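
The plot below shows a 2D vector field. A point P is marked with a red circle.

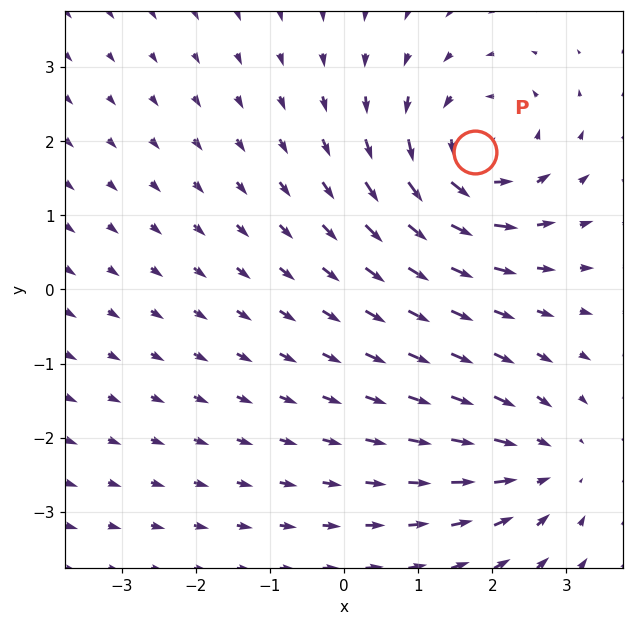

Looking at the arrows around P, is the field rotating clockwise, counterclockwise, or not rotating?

Near P at (1.8, 1.9) the arrows circulate counterclockwise. The curl (z-component) there is about +6; positive curl means counterclockwise rotation.

counterclockwise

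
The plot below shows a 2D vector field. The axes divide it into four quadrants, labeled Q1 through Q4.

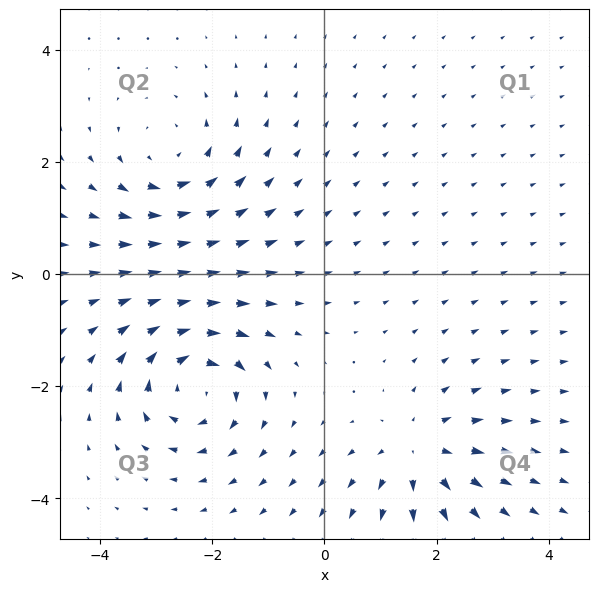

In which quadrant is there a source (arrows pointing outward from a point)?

Q4

The source sits at approximately (1.7, -3.2), which lies in quadrant Q4. The divergence there is about +4, positive as expected for a source.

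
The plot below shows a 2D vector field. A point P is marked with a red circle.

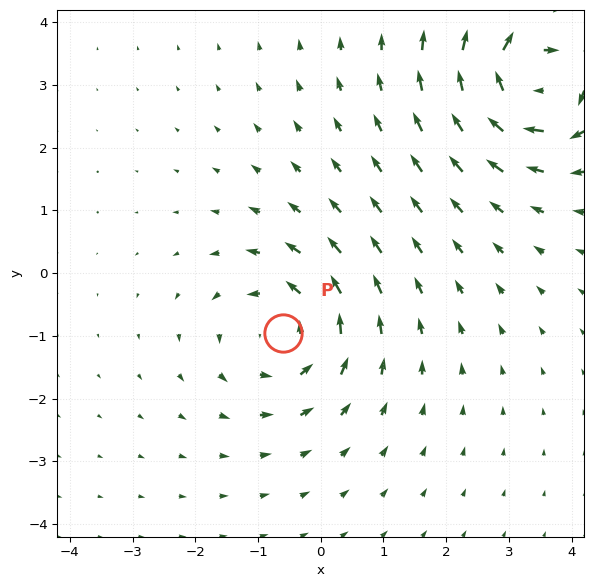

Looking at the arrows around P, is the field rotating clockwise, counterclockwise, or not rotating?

Near P at (-0.6, -1.0) the arrows circulate counterclockwise. The curl (z-component) there is about +4; positive curl means counterclockwise rotation.

counterclockwise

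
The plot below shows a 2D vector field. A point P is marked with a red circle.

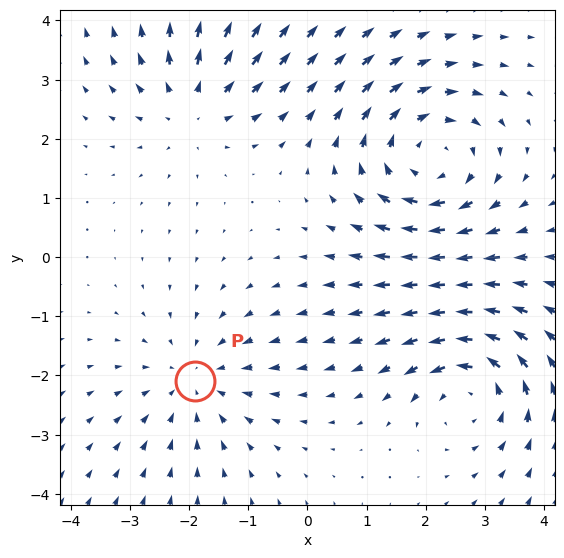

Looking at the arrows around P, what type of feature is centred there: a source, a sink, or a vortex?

At P (-1.9, -2.1) the arrows converge inward. Divergence about -3, curl ≈0 — negative divergence with near-zero curl is a sink.

sink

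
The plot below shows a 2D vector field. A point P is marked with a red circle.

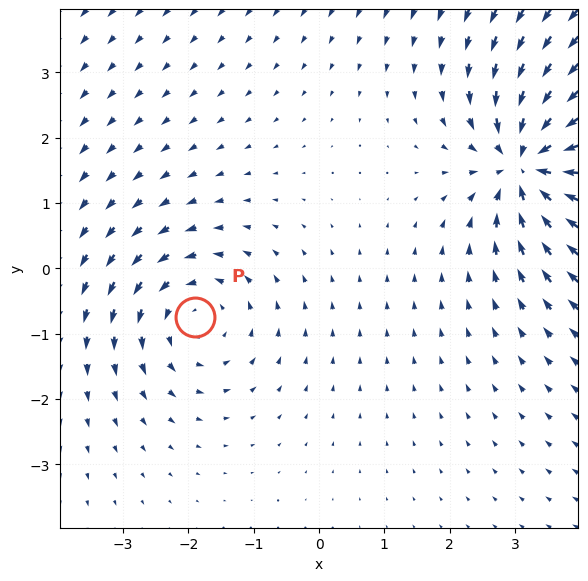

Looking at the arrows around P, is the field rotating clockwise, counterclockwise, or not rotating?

Near P at (-1.9, -0.7) the arrows circulate counterclockwise. The curl (z-component) there is about +3; positive curl means counterclockwise rotation.

counterclockwise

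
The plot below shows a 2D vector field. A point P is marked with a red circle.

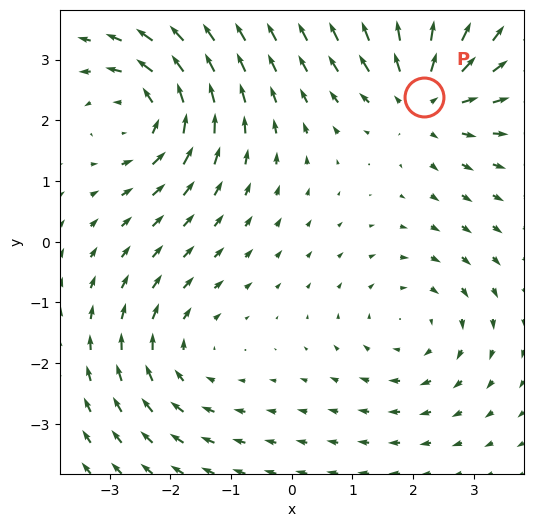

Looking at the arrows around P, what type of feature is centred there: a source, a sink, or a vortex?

At P (2.2, 2.4) the arrows spread outward. Divergence about +5, curl ≈0 — positive divergence with near-zero curl is a source.

source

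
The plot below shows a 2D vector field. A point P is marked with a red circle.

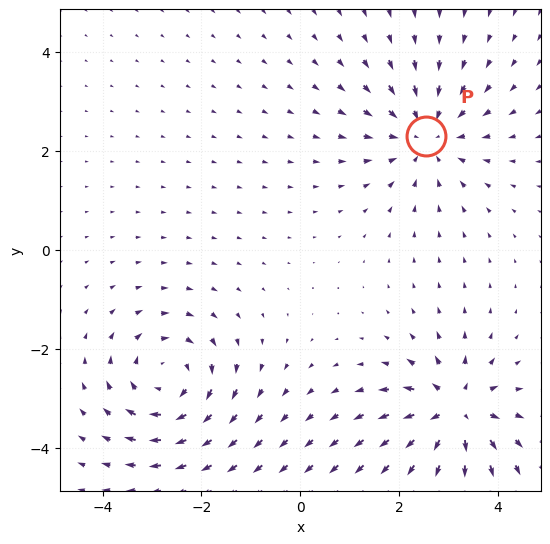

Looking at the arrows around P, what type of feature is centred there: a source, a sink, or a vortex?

At P (2.6, 2.3) the arrows converge inward. Divergence about -4, curl ≈0 — negative divergence with near-zero curl is a sink.

sink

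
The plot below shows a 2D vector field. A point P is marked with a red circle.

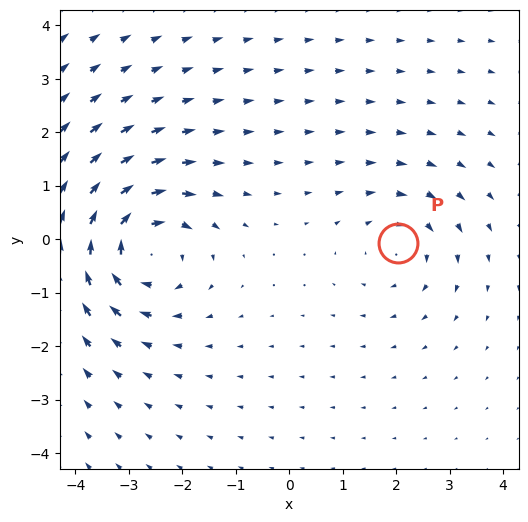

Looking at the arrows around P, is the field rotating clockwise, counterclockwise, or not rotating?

Near P at (2.0, -0.1) the arrows circulate clockwise. The curl (z-component) there is about -2; negative curl means clockwise rotation.

clockwise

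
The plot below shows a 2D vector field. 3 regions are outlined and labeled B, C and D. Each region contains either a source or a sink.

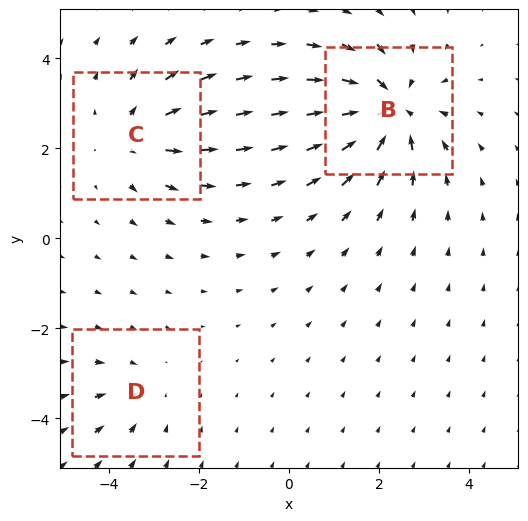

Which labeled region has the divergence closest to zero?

D

Divergence at each region's feature centre — B: about -5, C: about +3, D: about -2. Region D is closest to zero.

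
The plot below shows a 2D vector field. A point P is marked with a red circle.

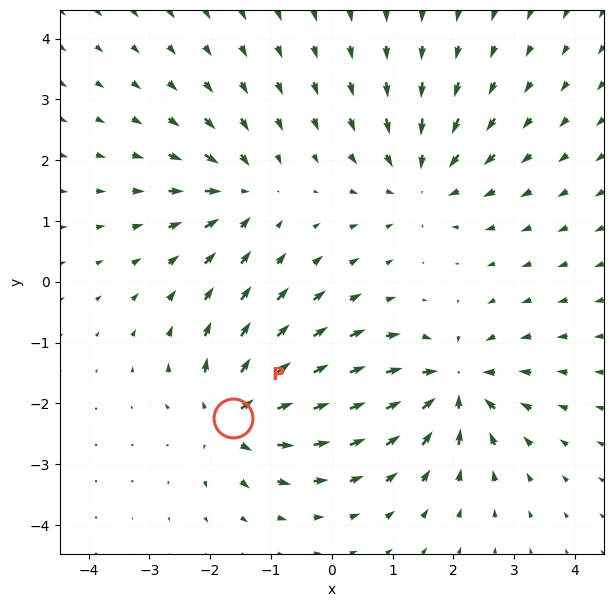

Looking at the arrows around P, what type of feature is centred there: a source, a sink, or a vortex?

source

At P (-1.6, -2.2) the arrows spread outward. Divergence about +6, curl ≈0 — positive divergence with near-zero curl is a source.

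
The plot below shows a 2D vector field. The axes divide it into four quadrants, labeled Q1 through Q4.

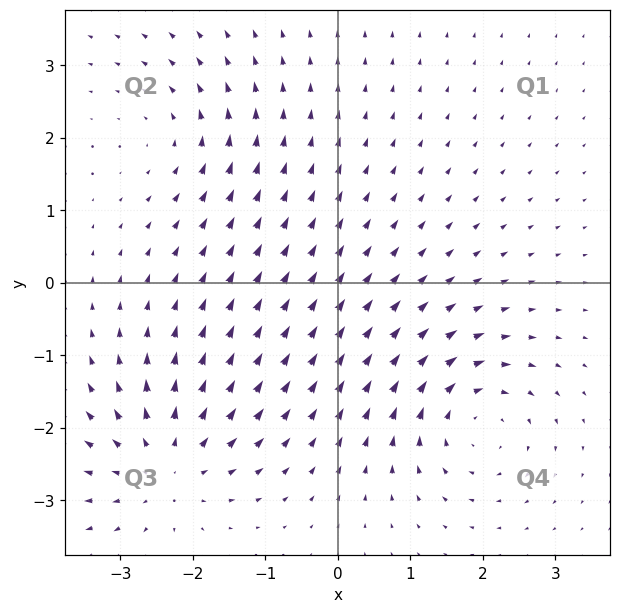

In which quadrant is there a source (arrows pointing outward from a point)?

Q3

The source sits at approximately (-2.4, -2.5), which lies in quadrant Q3. The divergence there is about +4, positive as expected for a source.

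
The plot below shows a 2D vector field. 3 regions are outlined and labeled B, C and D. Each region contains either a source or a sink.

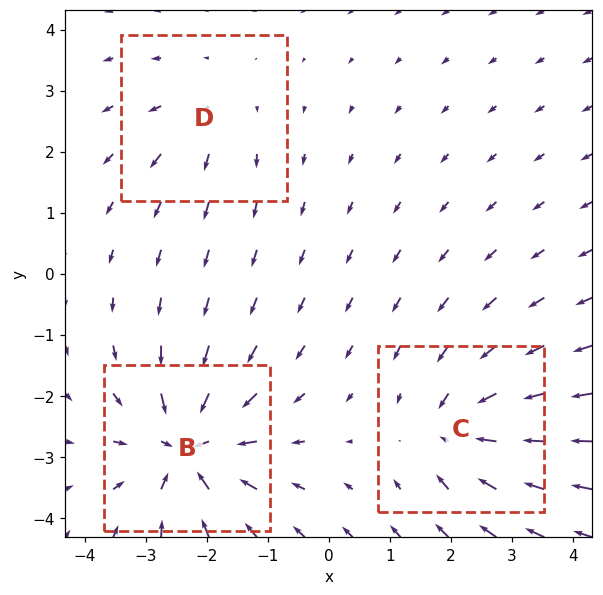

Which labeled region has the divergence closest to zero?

D

Divergence at each region's feature centre — B: about -6, C: about -4, D: about +2. Region D is closest to zero.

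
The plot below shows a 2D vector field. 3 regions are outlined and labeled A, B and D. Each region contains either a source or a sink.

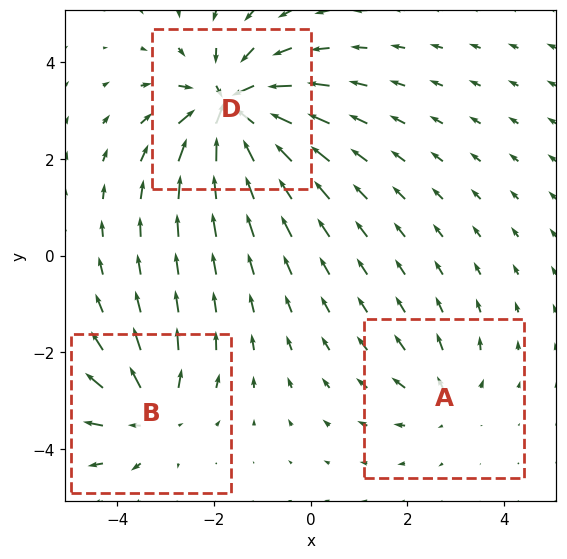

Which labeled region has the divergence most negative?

Divergence at each region's feature centre — A: about +2, B: about +4, D: about -6. Region D is most negative.

D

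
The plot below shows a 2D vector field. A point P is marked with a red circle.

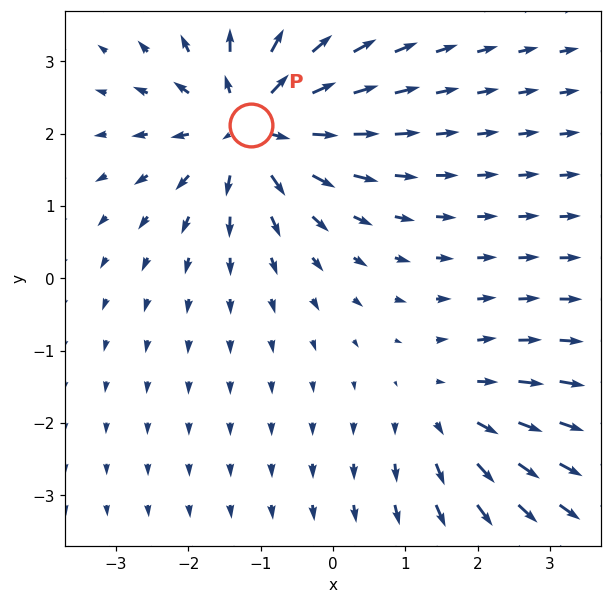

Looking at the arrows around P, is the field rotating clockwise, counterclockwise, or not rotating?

not rotating

Near P at (-1.1, 2.1) the arrows show no circulation. The curl there is ≈0.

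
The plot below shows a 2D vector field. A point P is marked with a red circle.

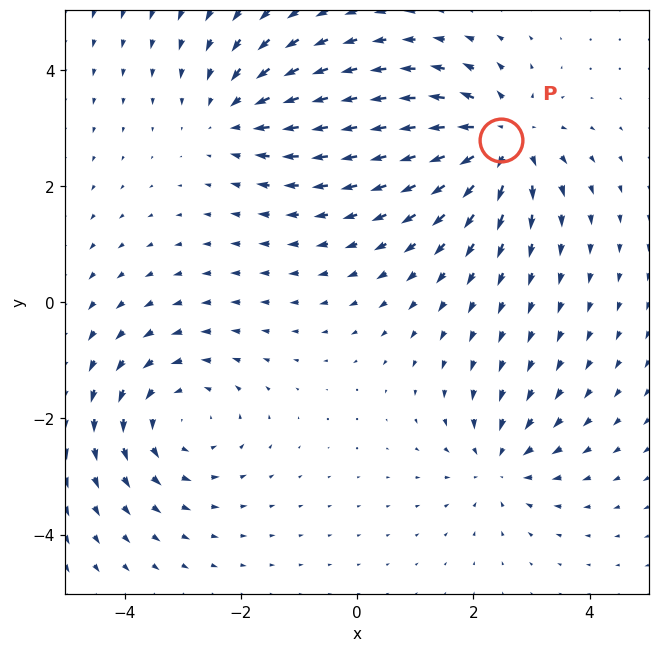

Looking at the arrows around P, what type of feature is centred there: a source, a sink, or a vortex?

At P (2.5, 2.8) the arrows spread outward. Divergence about +6, curl ≈0 — positive divergence with near-zero curl is a source.

source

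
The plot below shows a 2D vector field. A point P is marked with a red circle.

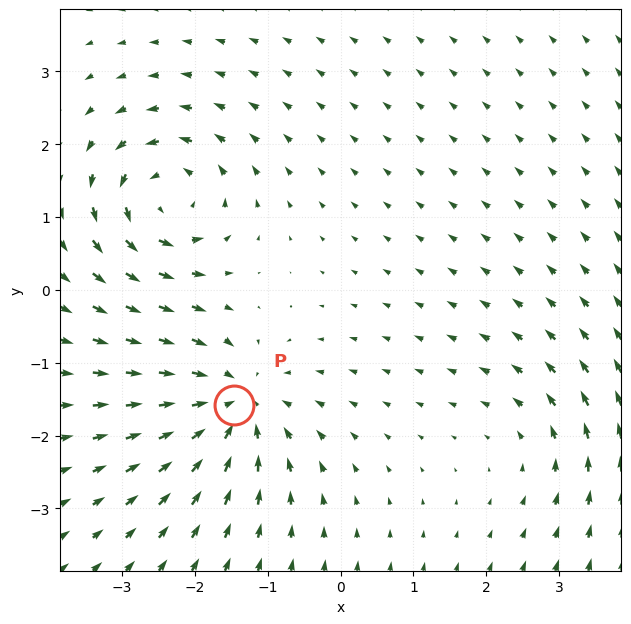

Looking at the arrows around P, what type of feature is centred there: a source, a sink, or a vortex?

sink

At P (-1.5, -1.6) the arrows converge inward. Divergence about -6, curl ≈0 — negative divergence with near-zero curl is a sink.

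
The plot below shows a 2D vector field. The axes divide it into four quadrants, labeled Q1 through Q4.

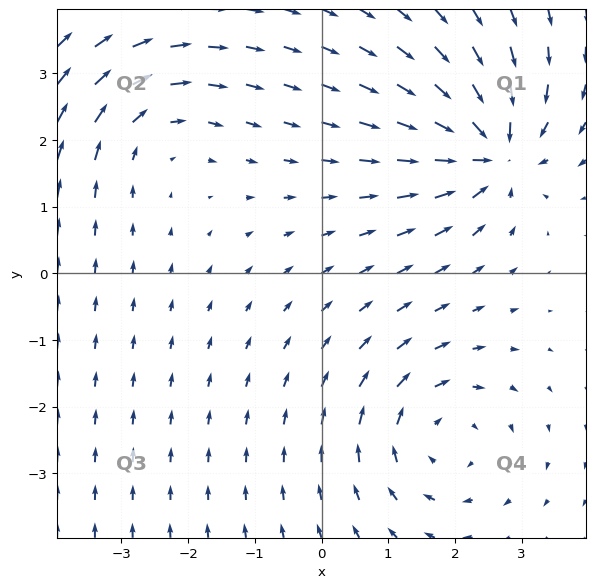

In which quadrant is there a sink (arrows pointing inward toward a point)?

The sink sits at approximately (2.5, 1.8), which lies in quadrant Q1. The divergence there is about -5, negative as expected for a sink.

Q1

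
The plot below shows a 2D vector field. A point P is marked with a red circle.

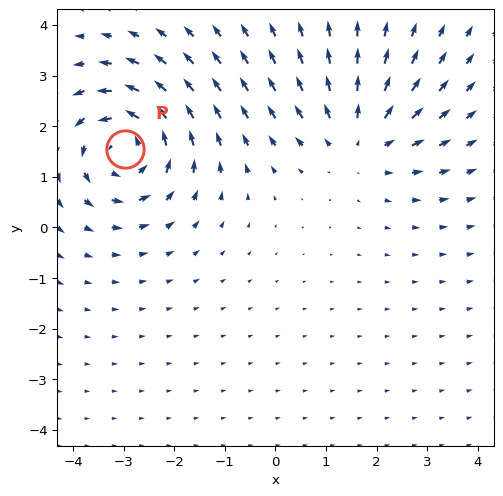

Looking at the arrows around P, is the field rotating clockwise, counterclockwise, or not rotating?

Near P at (-3.0, 1.5) the arrows circulate counterclockwise. The curl (z-component) there is about +5; positive curl means counterclockwise rotation.

counterclockwise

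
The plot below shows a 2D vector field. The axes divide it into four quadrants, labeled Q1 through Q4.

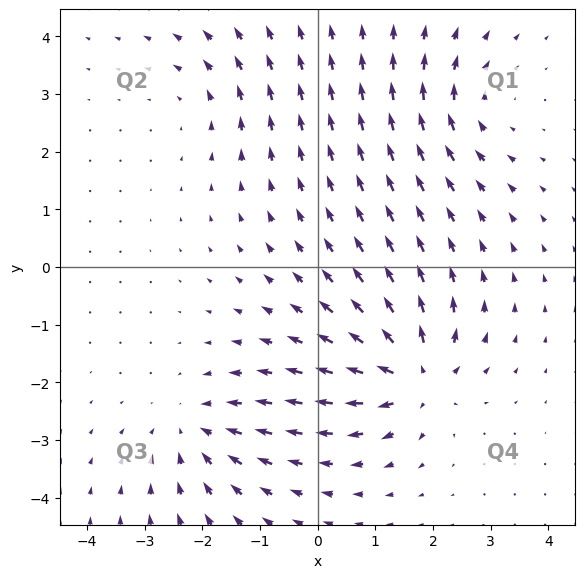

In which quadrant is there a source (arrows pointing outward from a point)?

Q4

The source sits at approximately (1.7, -1.9), which lies in quadrant Q4. The divergence there is about +6, positive as expected for a source.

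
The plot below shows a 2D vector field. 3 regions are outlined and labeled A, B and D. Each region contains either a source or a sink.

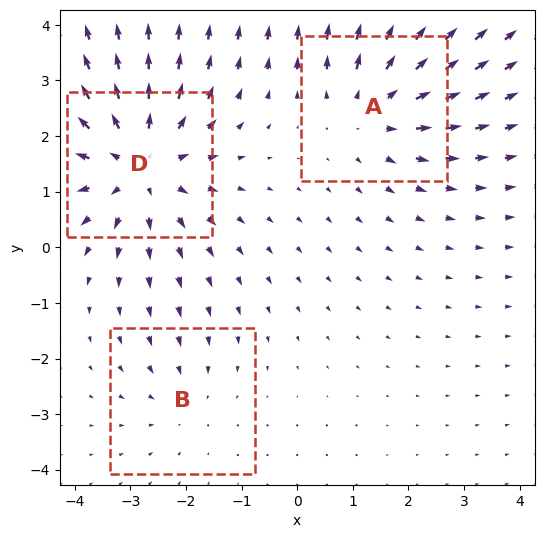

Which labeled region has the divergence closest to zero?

B

Divergence at each region's feature centre — A: about +3, B: about -2, D: about +4. Region B is closest to zero.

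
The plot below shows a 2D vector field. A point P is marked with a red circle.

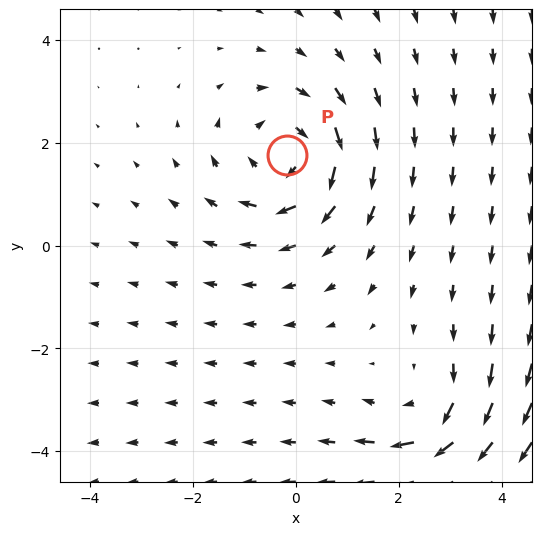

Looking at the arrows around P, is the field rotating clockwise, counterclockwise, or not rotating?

clockwise

Near P at (-0.2, 1.8) the arrows circulate clockwise. The curl (z-component) there is about -4; negative curl means clockwise rotation.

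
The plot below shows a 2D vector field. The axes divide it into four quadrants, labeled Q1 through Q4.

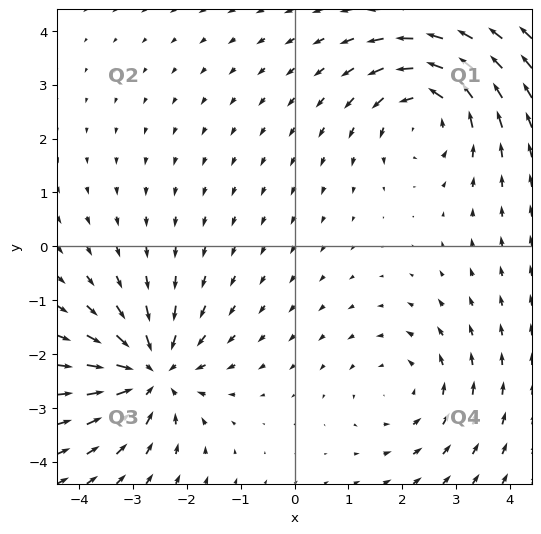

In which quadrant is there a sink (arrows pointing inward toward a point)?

The sink sits at approximately (-2.6, -2.4), which lies in quadrant Q3. The divergence there is about -6, negative as expected for a sink.

Q3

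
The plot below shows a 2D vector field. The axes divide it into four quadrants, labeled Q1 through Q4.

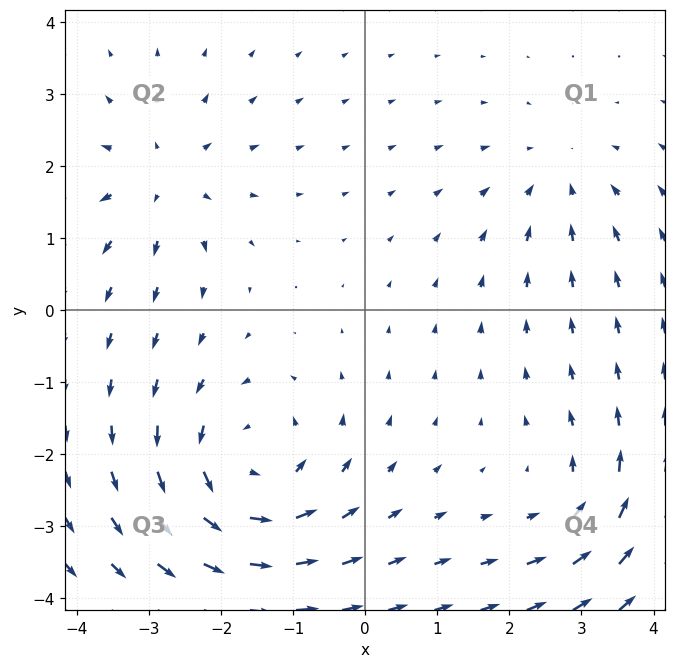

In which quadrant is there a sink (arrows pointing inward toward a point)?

Q1

The sink sits at approximately (2.7, 1.9), which lies in quadrant Q1. The divergence there is about -2, negative as expected for a sink.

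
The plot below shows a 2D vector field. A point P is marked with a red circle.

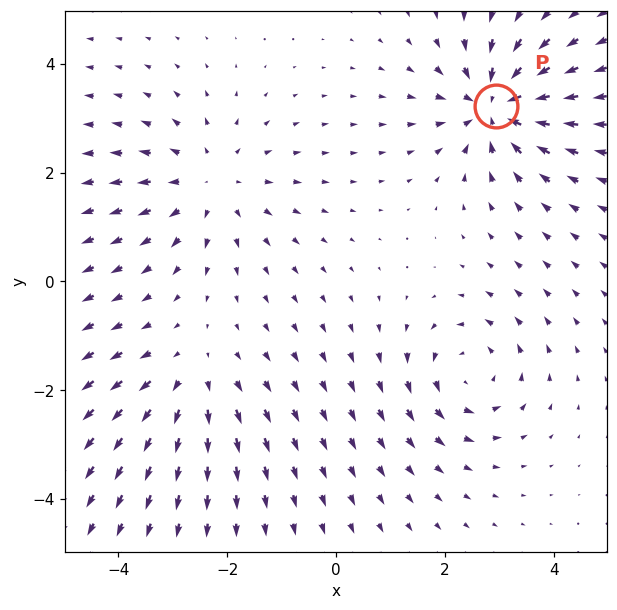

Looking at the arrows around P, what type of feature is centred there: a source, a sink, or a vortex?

sink

At P (2.9, 3.2) the arrows converge inward. Divergence about -6, curl ≈0 — negative divergence with near-zero curl is a sink.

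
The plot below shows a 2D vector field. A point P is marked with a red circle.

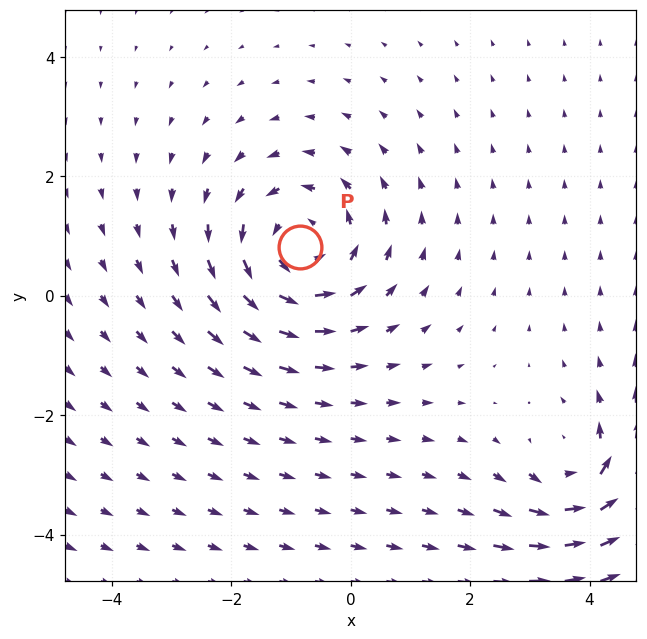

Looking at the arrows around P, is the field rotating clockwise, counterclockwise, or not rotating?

counterclockwise

Near P at (-0.9, 0.8) the arrows circulate counterclockwise. The curl (z-component) there is about +3; positive curl means counterclockwise rotation.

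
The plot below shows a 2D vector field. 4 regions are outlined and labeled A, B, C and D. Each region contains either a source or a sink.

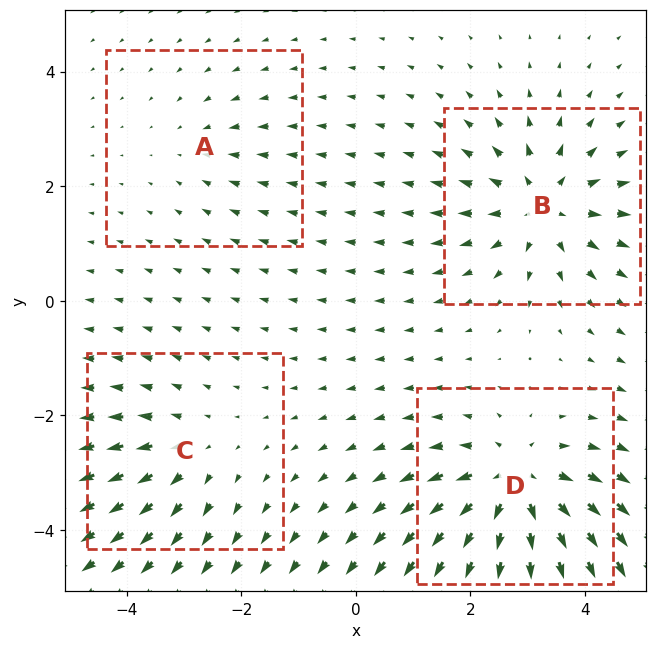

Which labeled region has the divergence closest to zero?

Divergence at each region's feature centre — A: about -2, B: about +5, C: about +3, D: about +7. Region A is closest to zero.

A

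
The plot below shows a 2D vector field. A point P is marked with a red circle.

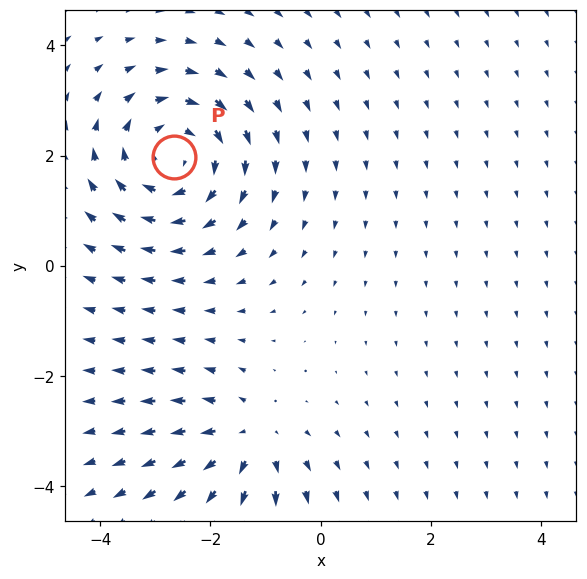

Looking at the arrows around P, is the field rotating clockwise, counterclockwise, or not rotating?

Near P at (-2.7, 2.0) the arrows circulate clockwise. The curl (z-component) there is about -3; negative curl means clockwise rotation.

clockwise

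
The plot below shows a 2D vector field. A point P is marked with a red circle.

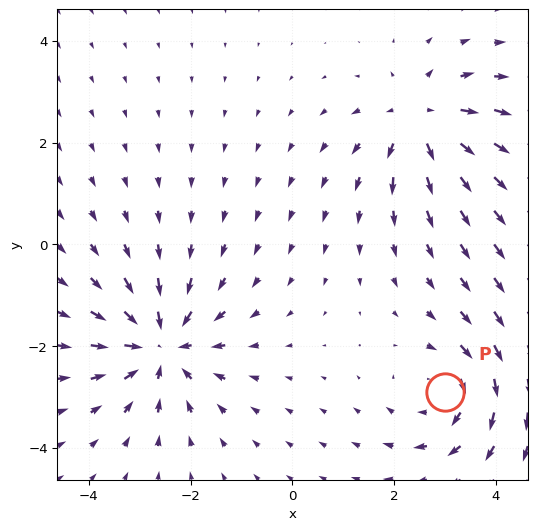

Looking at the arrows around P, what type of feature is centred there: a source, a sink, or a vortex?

vortex

At P (3.0, -2.9) the arrows circulate clockwise. Divergence ≈0, curl about -3 — near-zero divergence with nonzero curl is a vortex.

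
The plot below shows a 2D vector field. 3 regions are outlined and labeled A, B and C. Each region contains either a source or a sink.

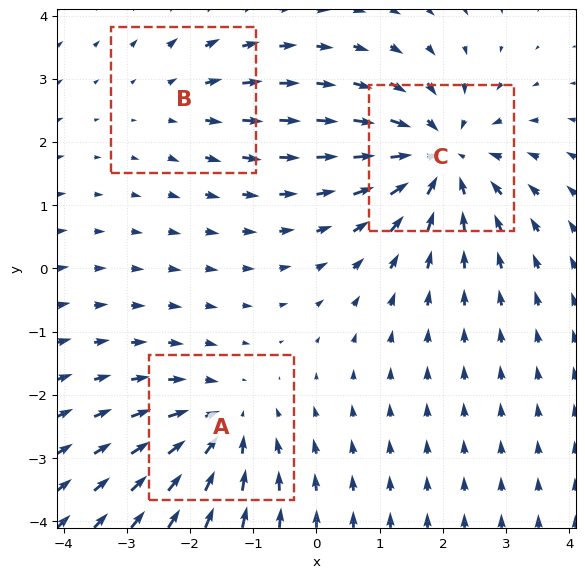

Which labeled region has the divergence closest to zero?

B

Divergence at each region's feature centre — A: about -3, B: about +2, C: about -5. Region B is closest to zero.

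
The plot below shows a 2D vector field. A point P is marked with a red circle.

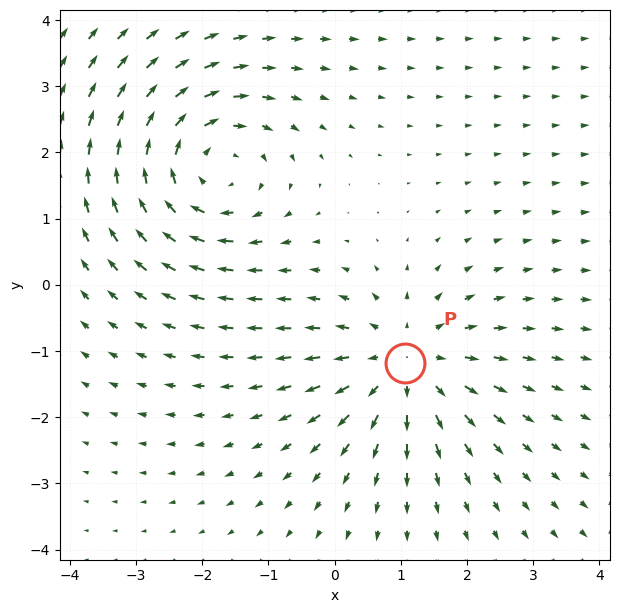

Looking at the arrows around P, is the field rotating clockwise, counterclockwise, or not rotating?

Near P at (1.1, -1.2) the arrows show no circulation. The curl there is ≈0.

not rotating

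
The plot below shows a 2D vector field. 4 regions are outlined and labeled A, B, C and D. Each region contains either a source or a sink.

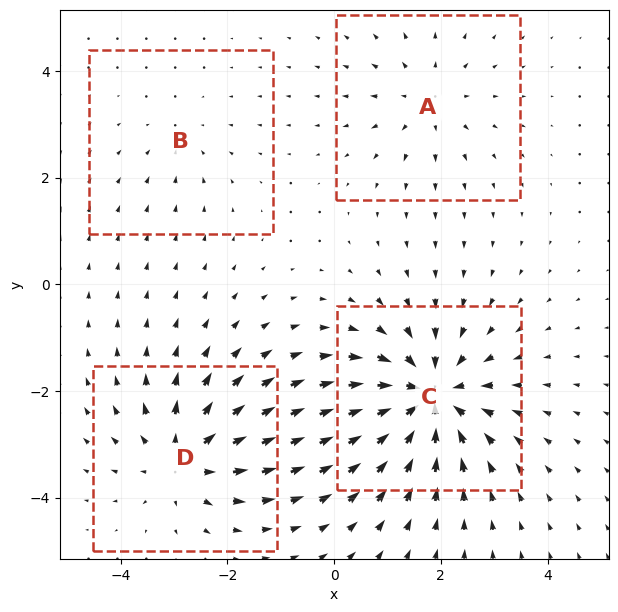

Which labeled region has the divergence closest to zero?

B

Divergence at each region's feature centre — A: about +3, B: about -2, C: about -7, D: about +5. Region B is closest to zero.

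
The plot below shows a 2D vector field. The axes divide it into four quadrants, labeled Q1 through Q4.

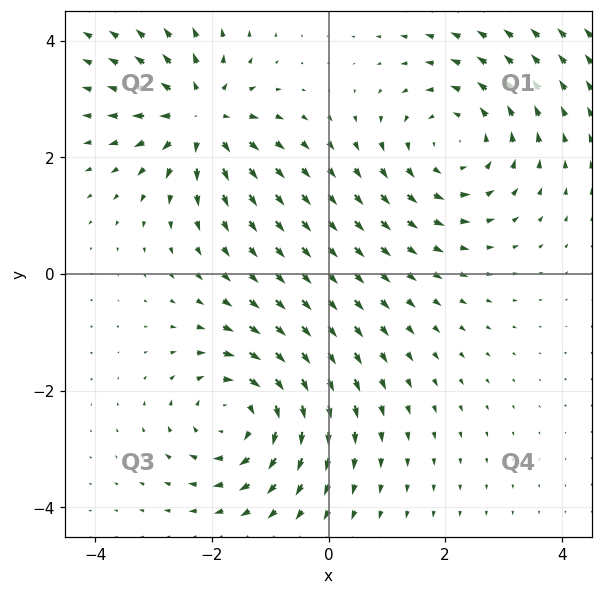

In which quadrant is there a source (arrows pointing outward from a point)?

The source sits at approximately (-2.2, 2.7), which lies in quadrant Q2. The divergence there is about +5, positive as expected for a source.

Q2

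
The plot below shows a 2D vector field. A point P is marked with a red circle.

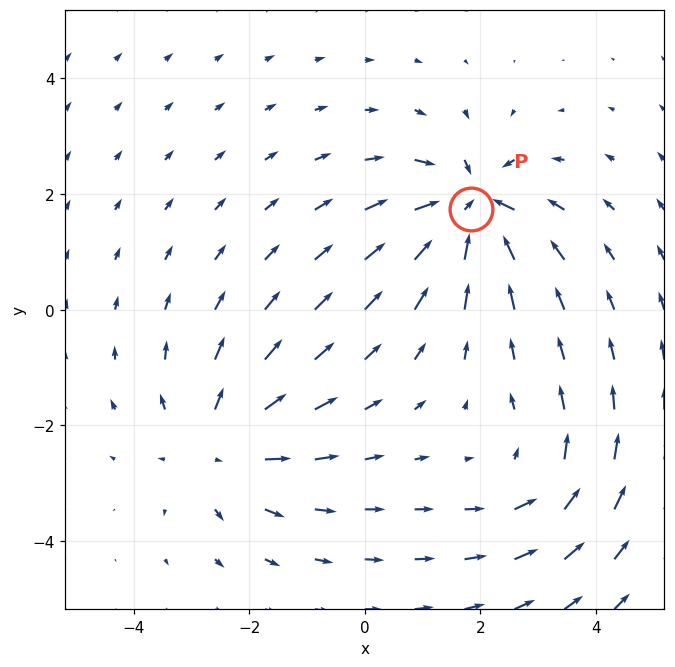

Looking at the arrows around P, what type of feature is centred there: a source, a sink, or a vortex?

sink

At P (1.8, 1.7) the arrows converge inward. Divergence about -7, curl ≈0 — negative divergence with near-zero curl is a sink.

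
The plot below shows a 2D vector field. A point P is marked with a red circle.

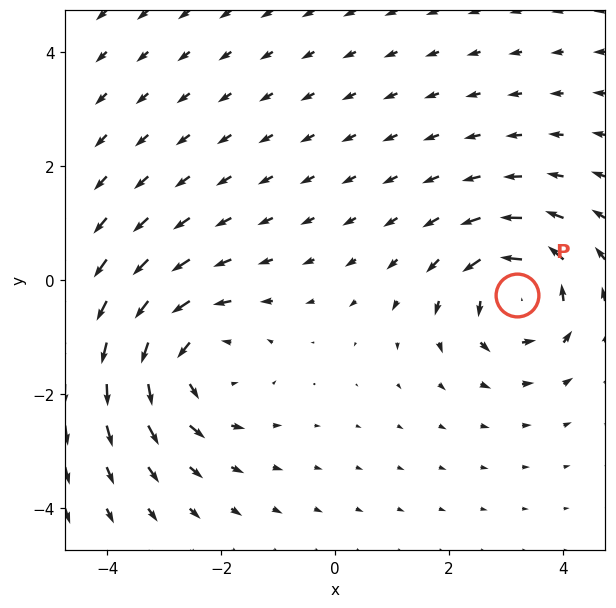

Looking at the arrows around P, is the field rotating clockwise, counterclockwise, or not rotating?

Near P at (3.2, -0.3) the arrows circulate counterclockwise. The curl (z-component) there is about +4; positive curl means counterclockwise rotation.

counterclockwise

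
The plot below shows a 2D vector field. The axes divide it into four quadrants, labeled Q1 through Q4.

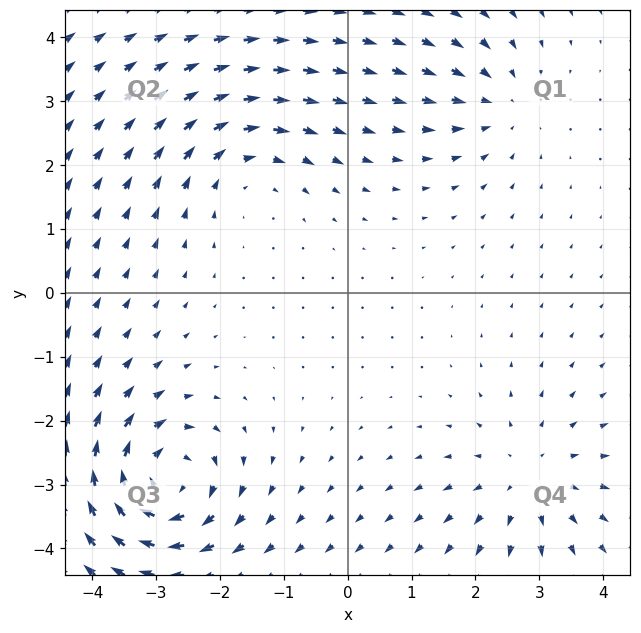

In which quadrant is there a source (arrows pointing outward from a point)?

The source sits at approximately (2.8, -2.9), which lies in quadrant Q4. The divergence there is about +3, positive as expected for a source.

Q4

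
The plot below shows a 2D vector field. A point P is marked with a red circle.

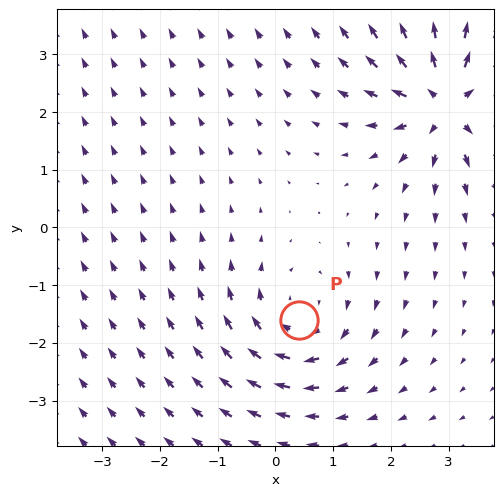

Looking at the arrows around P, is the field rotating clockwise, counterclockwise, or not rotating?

Near P at (0.4, -1.6) the arrows circulate clockwise. The curl (z-component) there is about -3; negative curl means clockwise rotation.

clockwise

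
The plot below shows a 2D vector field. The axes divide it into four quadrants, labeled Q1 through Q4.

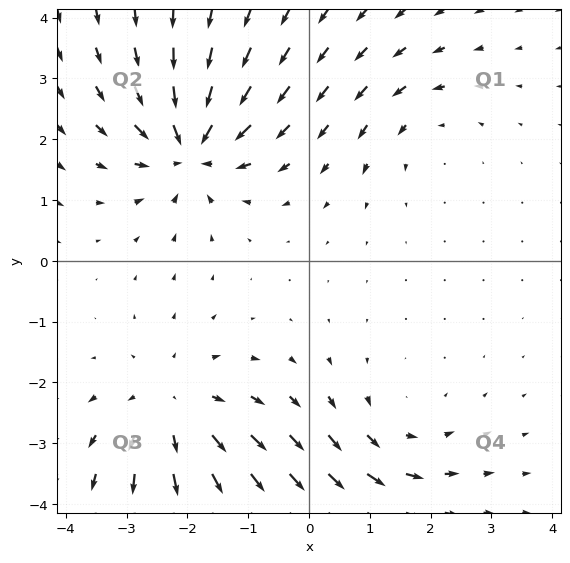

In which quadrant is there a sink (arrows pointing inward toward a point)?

The sink sits at approximately (-1.9, 1.9), which lies in quadrant Q2. The divergence there is about -6, negative as expected for a sink.

Q2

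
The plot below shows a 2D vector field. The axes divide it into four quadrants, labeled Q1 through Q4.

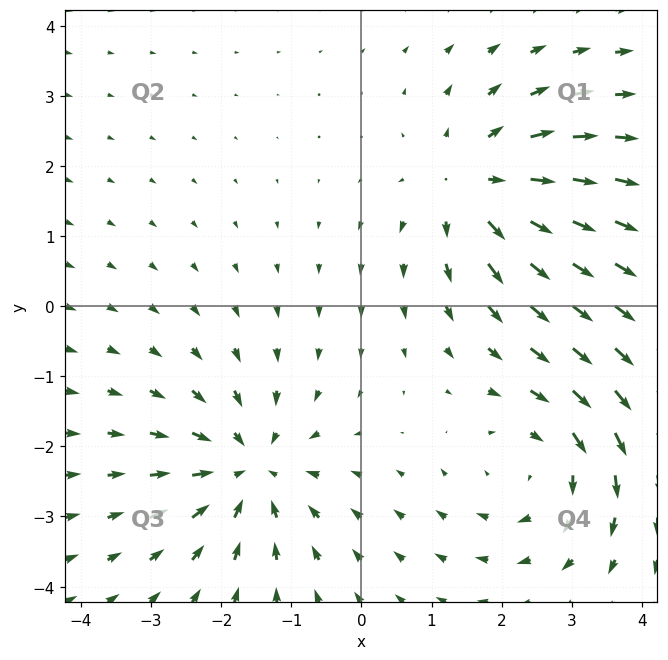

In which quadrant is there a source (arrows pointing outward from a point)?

Q1

The source sits at approximately (1.6, 1.7), which lies in quadrant Q1. The divergence there is about +5, positive as expected for a source.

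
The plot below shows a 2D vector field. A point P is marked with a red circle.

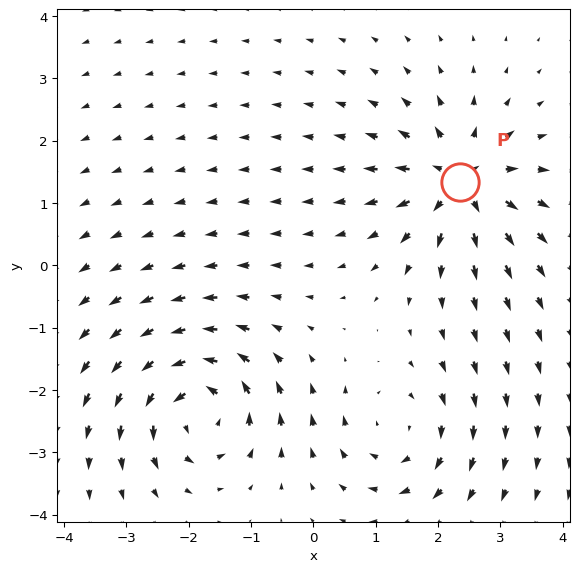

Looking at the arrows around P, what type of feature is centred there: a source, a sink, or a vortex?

source

At P (2.4, 1.3) the arrows spread outward. Divergence about +4, curl ≈0 — positive divergence with near-zero curl is a source.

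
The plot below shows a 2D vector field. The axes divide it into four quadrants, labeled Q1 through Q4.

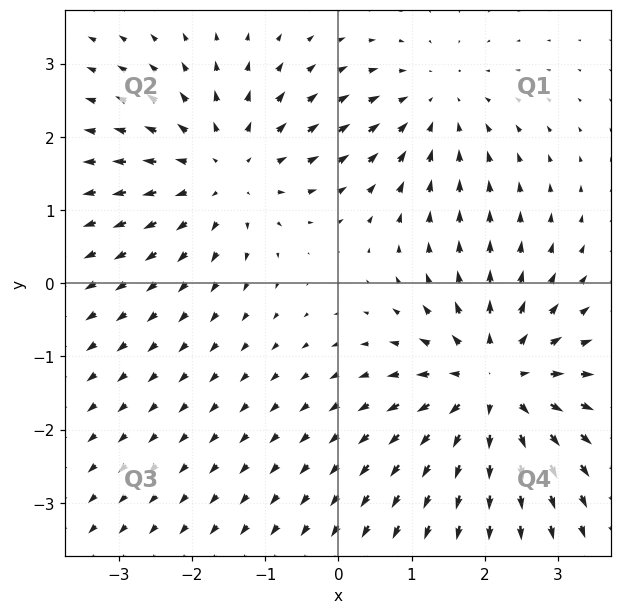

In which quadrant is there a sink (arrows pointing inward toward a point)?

Q1

The sink sits at approximately (1.3, 2.4), which lies in quadrant Q1. The divergence there is about -2, negative as expected for a sink.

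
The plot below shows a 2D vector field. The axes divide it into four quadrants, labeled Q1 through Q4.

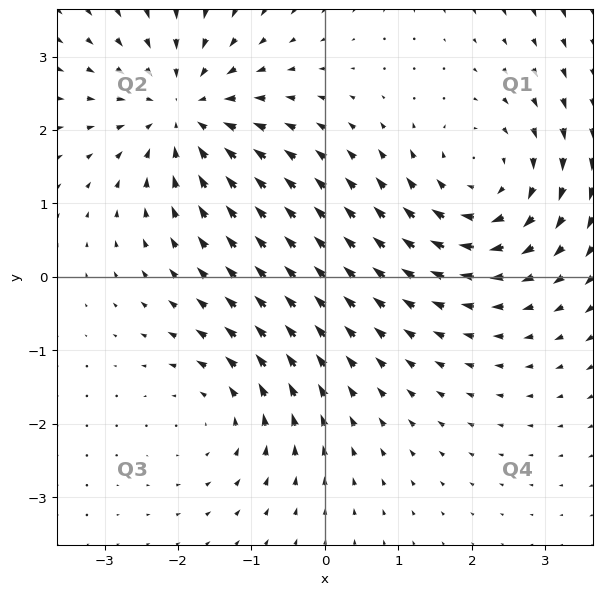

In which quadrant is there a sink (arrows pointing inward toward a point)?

The sink sits at approximately (-1.9, 2.3), which lies in quadrant Q2. The divergence there is about -5, negative as expected for a sink.

Q2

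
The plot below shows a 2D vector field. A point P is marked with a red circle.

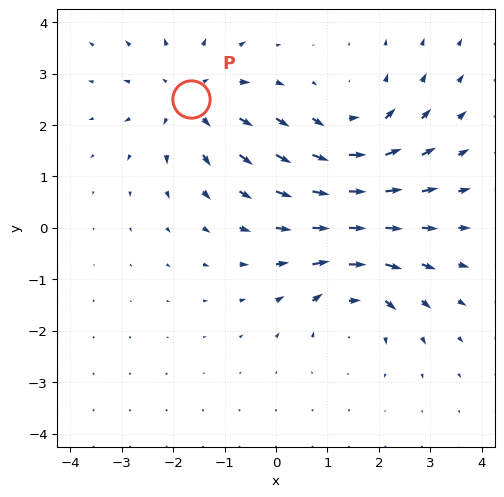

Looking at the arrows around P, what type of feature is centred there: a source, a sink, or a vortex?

At P (-1.6, 2.5) the arrows spread outward. Divergence about +4, curl ≈0 — positive divergence with near-zero curl is a source.

source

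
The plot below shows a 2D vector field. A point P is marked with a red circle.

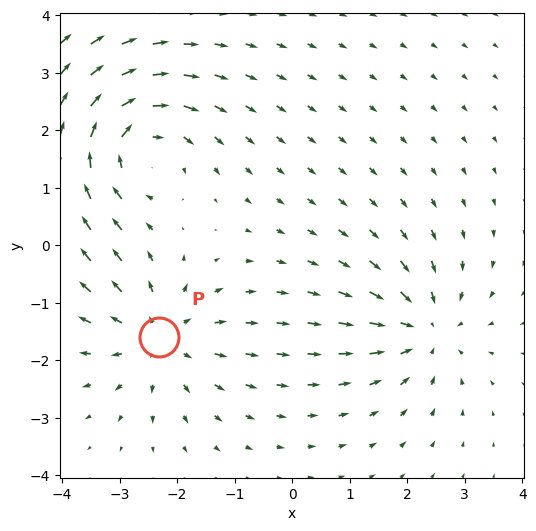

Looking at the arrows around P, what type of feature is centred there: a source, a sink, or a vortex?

At P (-2.3, -1.6) the arrows spread outward. Divergence about +3, curl ≈0 — positive divergence with near-zero curl is a source.

source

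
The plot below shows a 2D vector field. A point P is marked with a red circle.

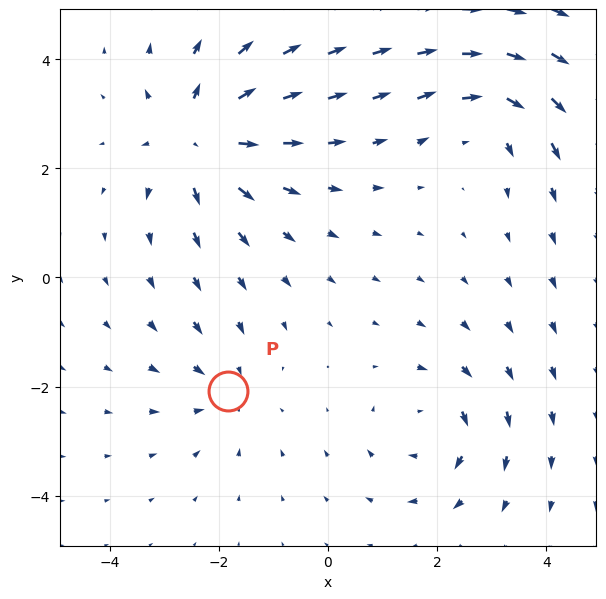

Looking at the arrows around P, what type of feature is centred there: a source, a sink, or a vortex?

sink

At P (-1.8, -2.1) the arrows converge inward. Divergence about -2, curl ≈0 — negative divergence with near-zero curl is a sink.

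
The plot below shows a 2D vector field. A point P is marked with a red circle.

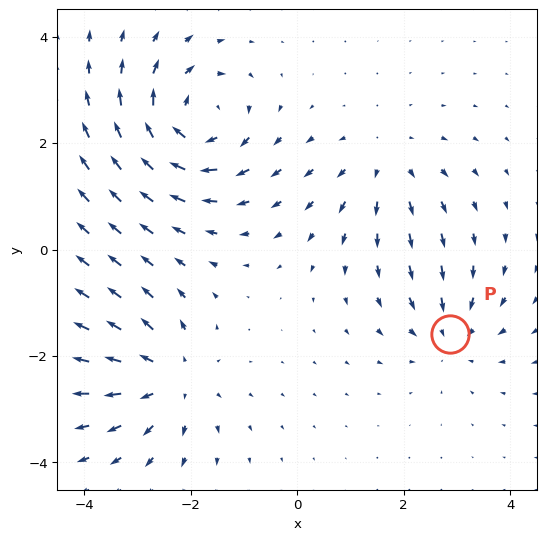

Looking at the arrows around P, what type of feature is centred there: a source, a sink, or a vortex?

sink

At P (2.9, -1.6) the arrows converge inward. Divergence about -3, curl ≈0 — negative divergence with near-zero curl is a sink.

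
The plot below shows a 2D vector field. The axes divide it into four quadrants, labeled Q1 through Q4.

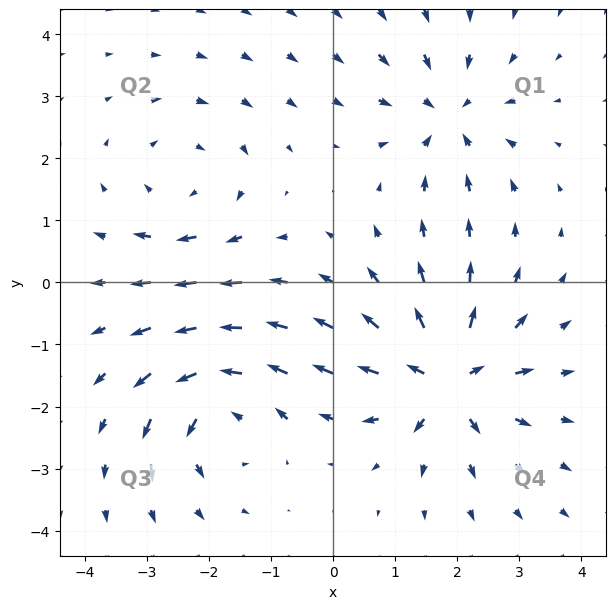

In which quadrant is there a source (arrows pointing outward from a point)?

Q4

The source sits at approximately (1.8, -1.6), which lies in quadrant Q4. The divergence there is about +6, positive as expected for a source.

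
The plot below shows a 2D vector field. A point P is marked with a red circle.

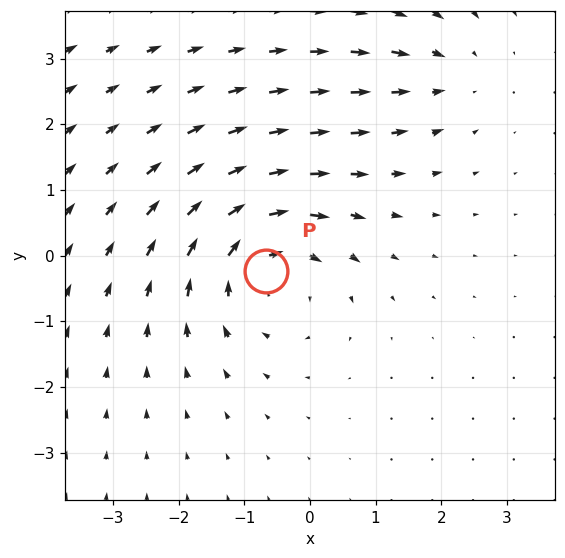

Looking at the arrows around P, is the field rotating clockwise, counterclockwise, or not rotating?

clockwise

Near P at (-0.7, -0.2) the arrows circulate clockwise. The curl (z-component) there is about -4; negative curl means clockwise rotation.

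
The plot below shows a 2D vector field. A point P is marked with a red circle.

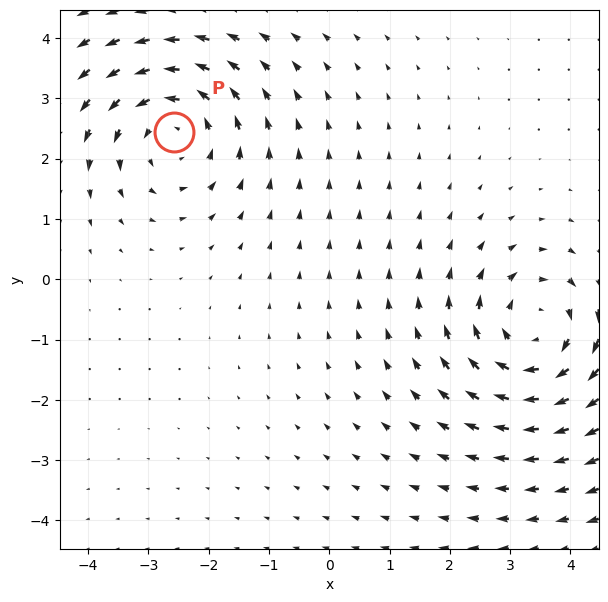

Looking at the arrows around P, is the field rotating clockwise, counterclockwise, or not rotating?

counterclockwise

Near P at (-2.6, 2.4) the arrows circulate counterclockwise. The curl (z-component) there is about +3; positive curl means counterclockwise rotation.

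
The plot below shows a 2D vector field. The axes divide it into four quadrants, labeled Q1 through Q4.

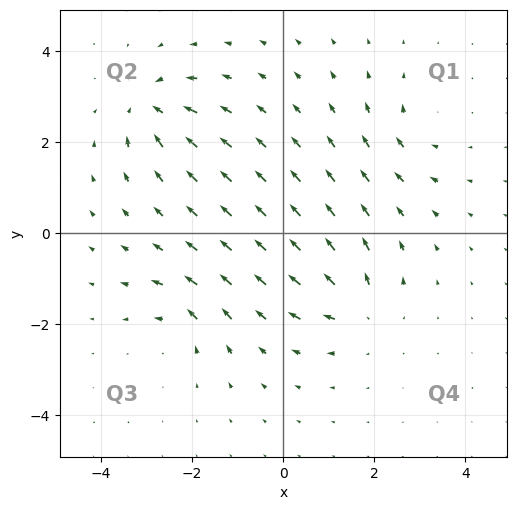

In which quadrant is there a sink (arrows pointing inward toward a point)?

The sink sits at approximately (-2.9, 2.8), which lies in quadrant Q2. The divergence there is about -7, negative as expected for a sink.

Q2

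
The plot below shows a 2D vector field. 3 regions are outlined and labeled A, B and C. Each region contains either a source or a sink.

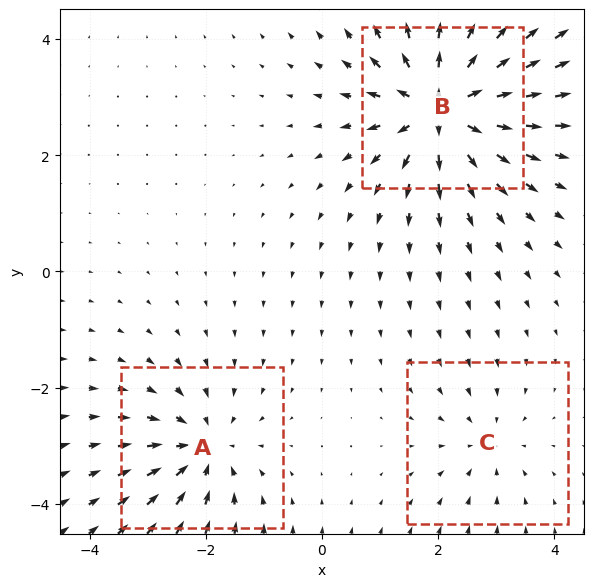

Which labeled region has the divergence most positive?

B

Divergence at each region's feature centre — A: about -4, B: about +6, C: about -2. Region B is most positive.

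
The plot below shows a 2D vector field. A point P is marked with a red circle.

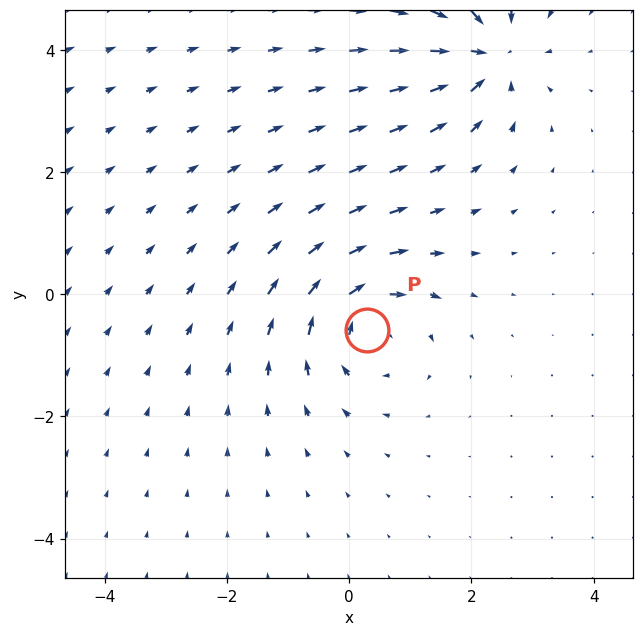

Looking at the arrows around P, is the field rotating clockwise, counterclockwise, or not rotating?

clockwise

Near P at (0.3, -0.6) the arrows circulate clockwise. The curl (z-component) there is about -5; negative curl means clockwise rotation.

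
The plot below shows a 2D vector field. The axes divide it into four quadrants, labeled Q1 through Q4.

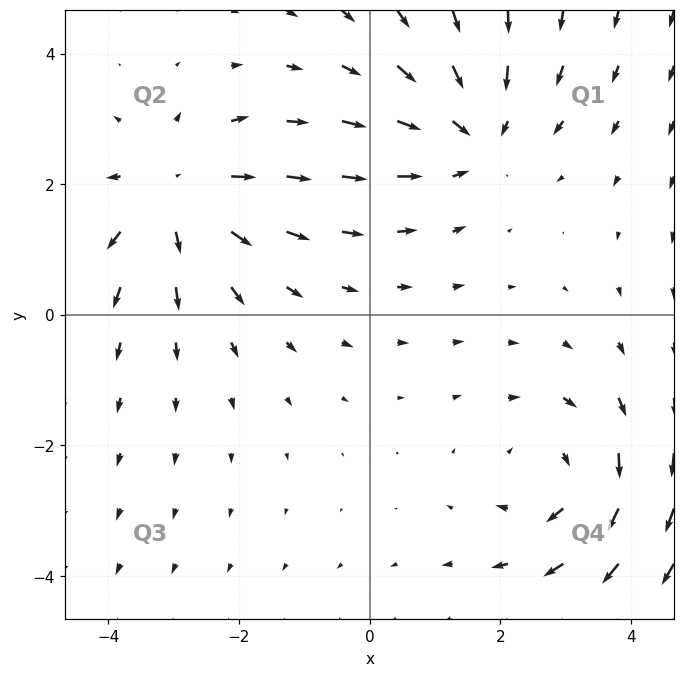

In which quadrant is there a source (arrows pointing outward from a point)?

Q2

The source sits at approximately (-3.0, 1.8), which lies in quadrant Q2. The divergence there is about +3, positive as expected for a source.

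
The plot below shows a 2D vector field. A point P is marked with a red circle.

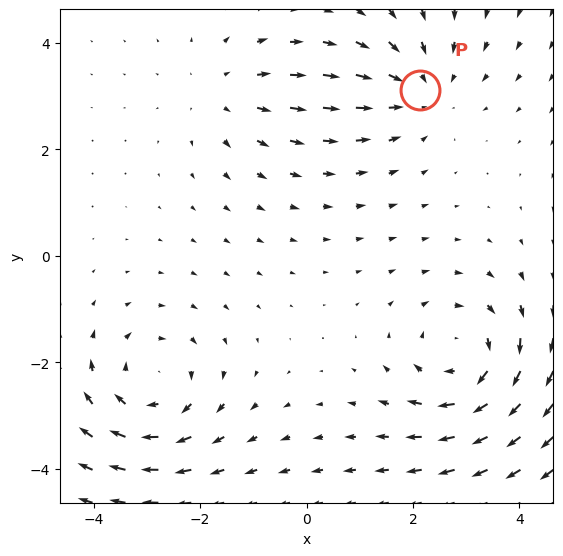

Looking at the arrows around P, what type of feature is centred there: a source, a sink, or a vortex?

At P (2.1, 3.1) the arrows converge inward. Divergence about -3, curl ≈0 — negative divergence with near-zero curl is a sink.

sink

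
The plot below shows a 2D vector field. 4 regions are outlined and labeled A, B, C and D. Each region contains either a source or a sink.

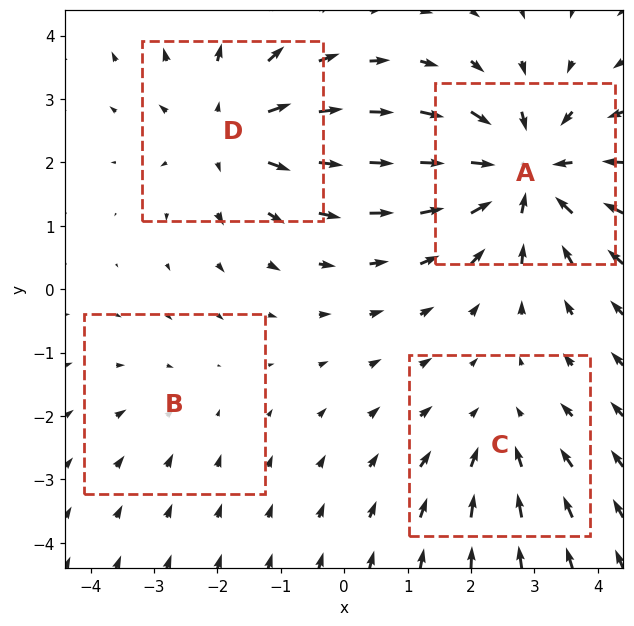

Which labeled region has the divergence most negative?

A

Divergence at each region's feature centre — A: about -6, B: about -2, C: about -3, D: about +5. Region A is most negative.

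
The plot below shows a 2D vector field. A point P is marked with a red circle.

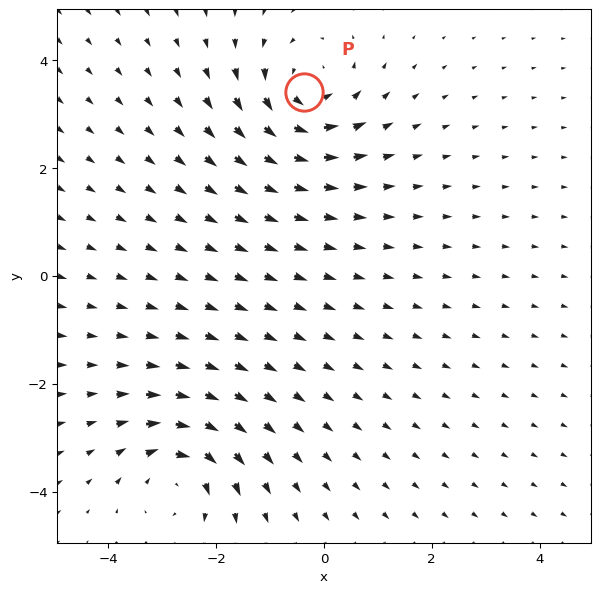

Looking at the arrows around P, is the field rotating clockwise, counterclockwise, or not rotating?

Near P at (-0.4, 3.4) the arrows circulate counterclockwise. The curl (z-component) there is about +5; positive curl means counterclockwise rotation.

counterclockwise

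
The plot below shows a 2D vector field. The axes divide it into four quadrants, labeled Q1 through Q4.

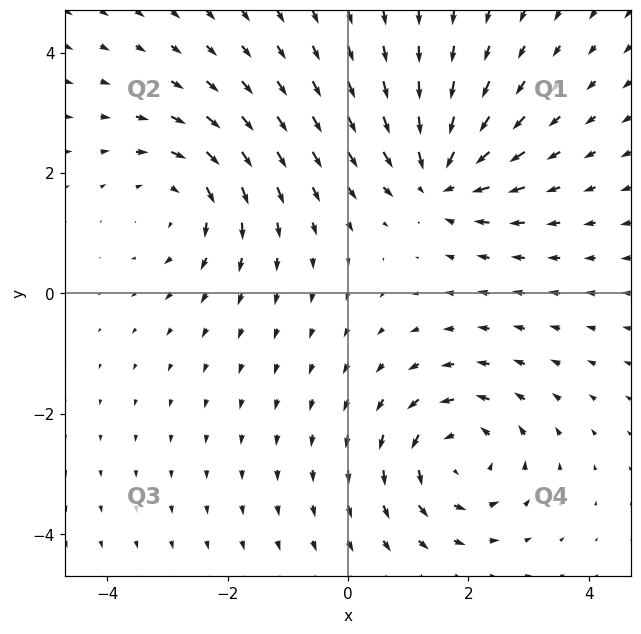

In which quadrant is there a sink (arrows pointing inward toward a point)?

The sink sits at approximately (1.5, 1.9), which lies in quadrant Q1. The divergence there is about -6, negative as expected for a sink.

Q1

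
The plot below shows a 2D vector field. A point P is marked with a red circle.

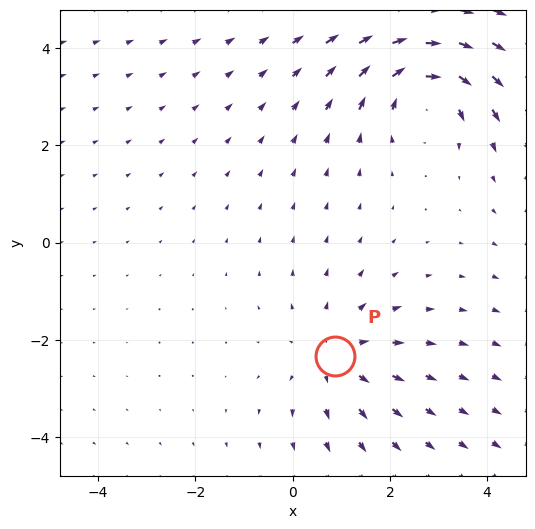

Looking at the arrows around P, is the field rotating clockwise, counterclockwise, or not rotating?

not rotating

Near P at (0.9, -2.3) the arrows show no circulation. The curl there is ≈0.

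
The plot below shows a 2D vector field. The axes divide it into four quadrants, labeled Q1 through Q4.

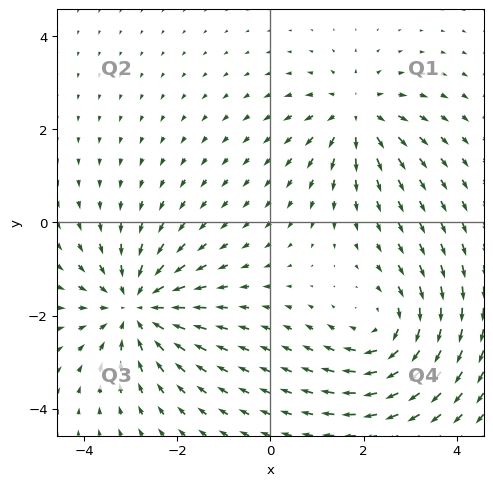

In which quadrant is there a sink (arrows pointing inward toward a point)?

Q3

The sink sits at approximately (-2.9, -1.8), which lies in quadrant Q3. The divergence there is about -4, negative as expected for a sink.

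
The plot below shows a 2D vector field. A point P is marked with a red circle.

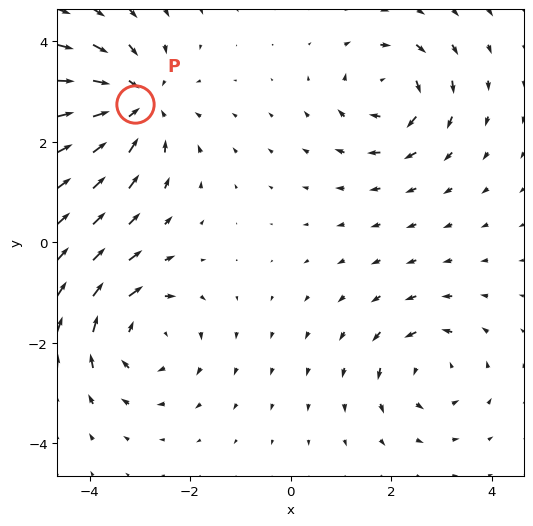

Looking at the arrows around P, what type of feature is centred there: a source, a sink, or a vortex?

sink

At P (-3.1, 2.8) the arrows converge inward. Divergence about -4, curl ≈0 — negative divergence with near-zero curl is a sink.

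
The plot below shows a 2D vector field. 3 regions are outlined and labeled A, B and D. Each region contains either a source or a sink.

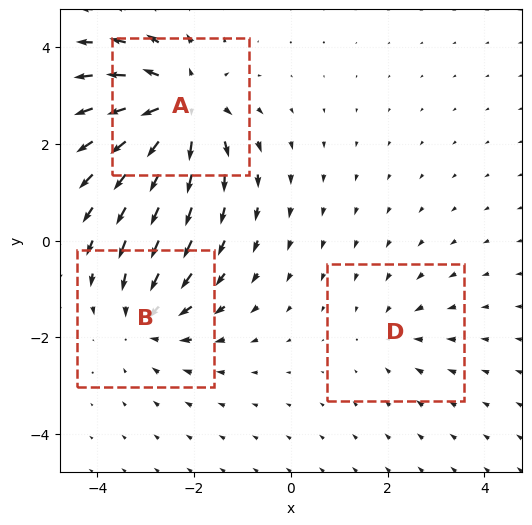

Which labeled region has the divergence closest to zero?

Divergence at each region's feature centre — A: about +5, B: about -3, D: about -2. Region D is closest to zero.

D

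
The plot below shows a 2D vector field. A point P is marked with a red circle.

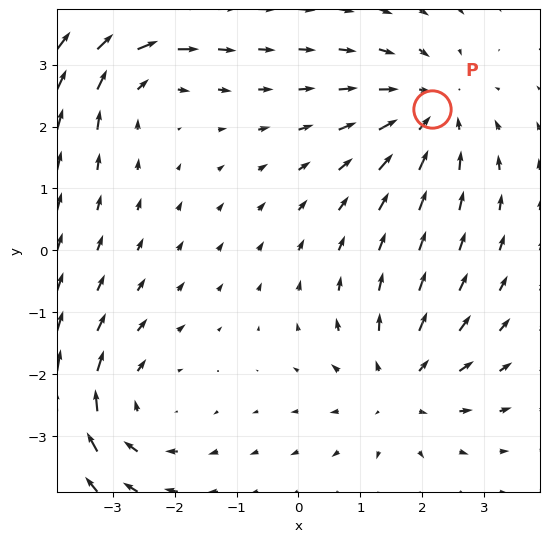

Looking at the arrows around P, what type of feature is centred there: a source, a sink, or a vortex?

sink

At P (2.2, 2.3) the arrows converge inward. Divergence about -4, curl ≈0 — negative divergence with near-zero curl is a sink.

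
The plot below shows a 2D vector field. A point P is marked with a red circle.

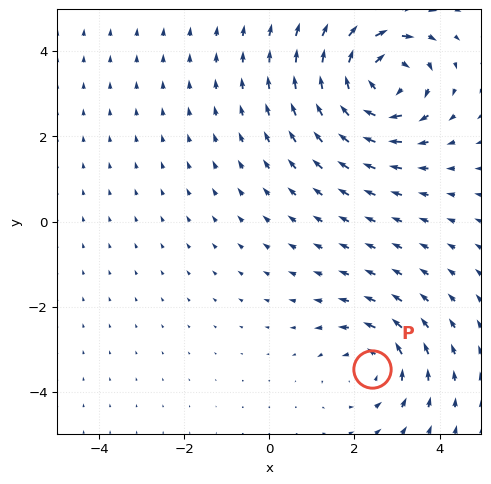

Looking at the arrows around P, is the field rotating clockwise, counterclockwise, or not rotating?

Near P at (2.4, -3.5) the arrows circulate counterclockwise. The curl (z-component) there is about +3; positive curl means counterclockwise rotation.

counterclockwise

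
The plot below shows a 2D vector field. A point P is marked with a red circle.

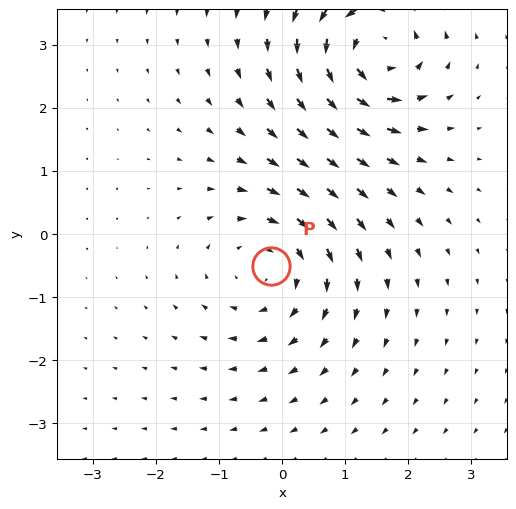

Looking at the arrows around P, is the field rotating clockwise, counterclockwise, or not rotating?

Near P at (-0.2, -0.5) the arrows circulate clockwise. The curl (z-component) there is about -3; negative curl means clockwise rotation.

clockwise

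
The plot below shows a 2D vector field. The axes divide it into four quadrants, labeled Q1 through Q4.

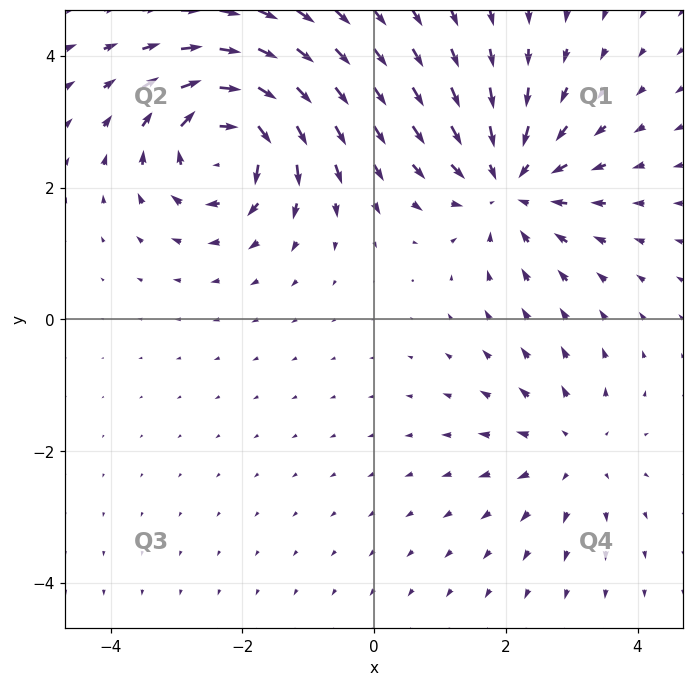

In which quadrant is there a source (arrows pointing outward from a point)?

The source sits at approximately (3.0, -2.0), which lies in quadrant Q4. The divergence there is about +3, positive as expected for a source.

Q4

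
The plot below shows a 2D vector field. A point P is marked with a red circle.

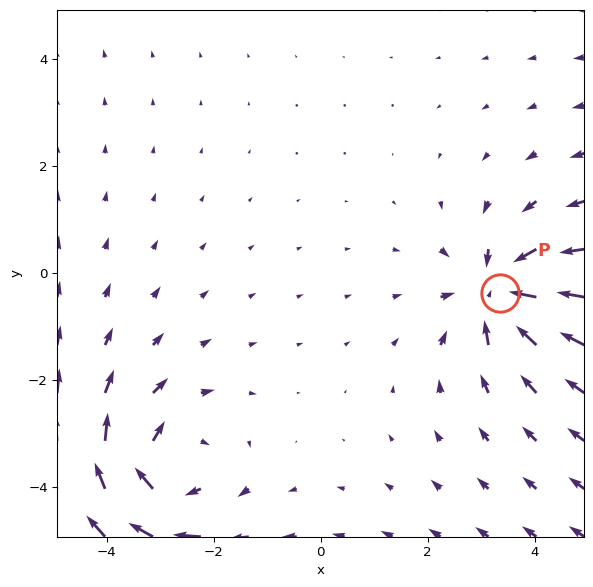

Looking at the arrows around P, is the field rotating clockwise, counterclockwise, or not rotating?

Near P at (3.4, -0.4) the arrows show no circulation. The curl there is ≈0.

not rotating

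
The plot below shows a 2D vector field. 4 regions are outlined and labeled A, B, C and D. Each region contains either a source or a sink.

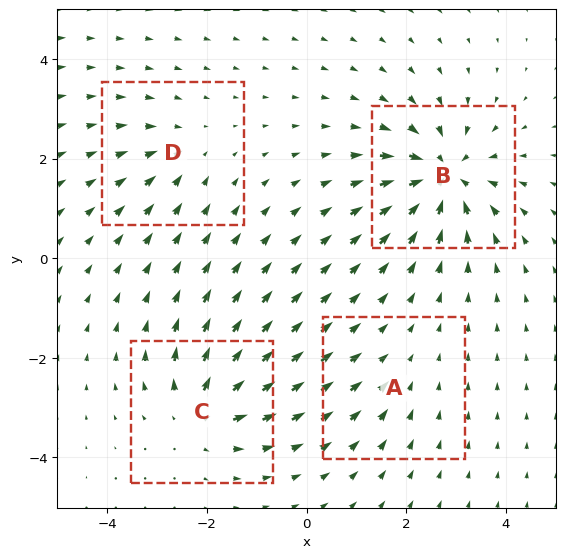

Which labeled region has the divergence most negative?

Divergence at each region's feature centre — A: about -2, B: about -8, C: about +6, D: about -3. Region B is most negative.

B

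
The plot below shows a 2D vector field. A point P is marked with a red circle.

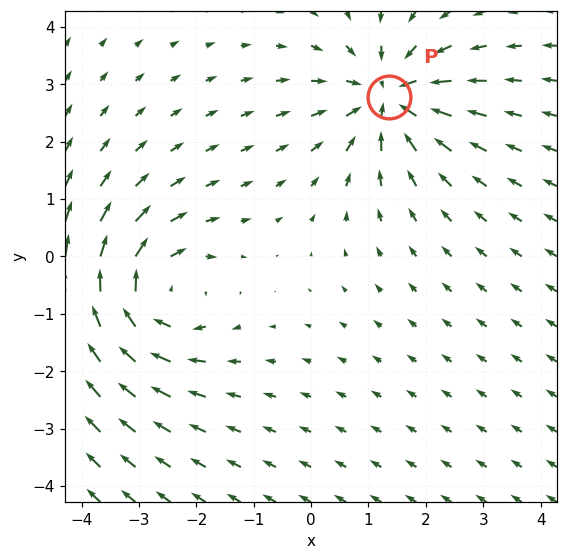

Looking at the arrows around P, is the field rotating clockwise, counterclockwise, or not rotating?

not rotating

Near P at (1.4, 2.8) the arrows show no circulation. The curl there is ≈0.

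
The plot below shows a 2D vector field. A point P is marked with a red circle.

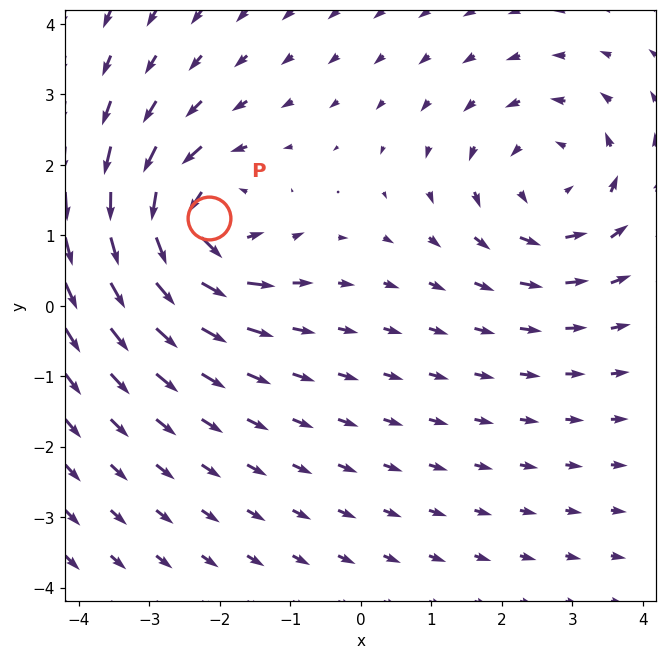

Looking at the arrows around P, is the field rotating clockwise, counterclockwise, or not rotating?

counterclockwise

Near P at (-2.1, 1.2) the arrows circulate counterclockwise. The curl (z-component) there is about +7; positive curl means counterclockwise rotation.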